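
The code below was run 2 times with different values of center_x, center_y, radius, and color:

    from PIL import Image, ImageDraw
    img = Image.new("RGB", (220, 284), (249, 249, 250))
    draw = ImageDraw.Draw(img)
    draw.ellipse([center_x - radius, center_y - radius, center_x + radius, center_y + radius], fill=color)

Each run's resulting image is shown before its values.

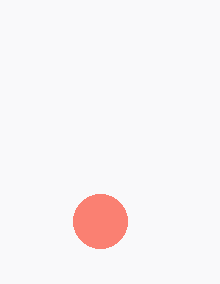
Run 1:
center_x = 100, center_y = 221, radius = 27, color = 'salmon'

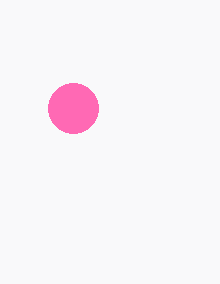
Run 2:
center_x = 73
center_y = 108
radius = 25
color = 'hotpink'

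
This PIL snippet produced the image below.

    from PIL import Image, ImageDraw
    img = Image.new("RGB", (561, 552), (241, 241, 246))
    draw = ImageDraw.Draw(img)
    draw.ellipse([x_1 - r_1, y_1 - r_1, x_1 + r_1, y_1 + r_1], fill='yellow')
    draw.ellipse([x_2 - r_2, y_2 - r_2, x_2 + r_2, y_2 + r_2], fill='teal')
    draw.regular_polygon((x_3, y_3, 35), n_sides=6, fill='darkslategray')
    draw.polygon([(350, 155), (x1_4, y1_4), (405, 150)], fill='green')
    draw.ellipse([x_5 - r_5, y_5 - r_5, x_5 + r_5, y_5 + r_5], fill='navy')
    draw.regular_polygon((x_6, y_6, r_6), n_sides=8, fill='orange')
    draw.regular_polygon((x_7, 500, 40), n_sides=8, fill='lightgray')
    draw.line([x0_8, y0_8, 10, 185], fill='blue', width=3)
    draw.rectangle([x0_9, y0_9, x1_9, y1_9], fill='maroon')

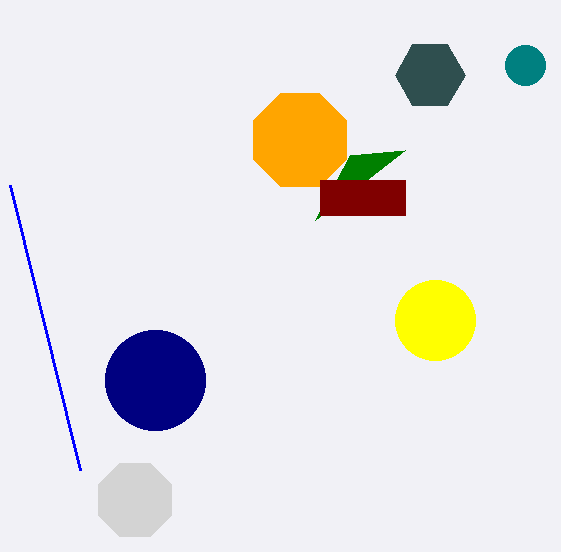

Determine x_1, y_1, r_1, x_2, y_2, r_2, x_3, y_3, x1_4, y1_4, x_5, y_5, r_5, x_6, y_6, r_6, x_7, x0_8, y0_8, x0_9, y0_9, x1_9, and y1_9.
x_1 = 435
y_1 = 320
r_1 = 40
x_2 = 525
y_2 = 65
r_2 = 20
x_3 = 430
y_3 = 75
x1_4 = 315
y1_4 = 220
x_5 = 155
y_5 = 380
r_5 = 50
x_6 = 300
y_6 = 140
r_6 = 50
x_7 = 135
x0_8 = 80
y0_8 = 470
x0_9 = 320
y0_9 = 180
x1_9 = 405
y1_9 = 215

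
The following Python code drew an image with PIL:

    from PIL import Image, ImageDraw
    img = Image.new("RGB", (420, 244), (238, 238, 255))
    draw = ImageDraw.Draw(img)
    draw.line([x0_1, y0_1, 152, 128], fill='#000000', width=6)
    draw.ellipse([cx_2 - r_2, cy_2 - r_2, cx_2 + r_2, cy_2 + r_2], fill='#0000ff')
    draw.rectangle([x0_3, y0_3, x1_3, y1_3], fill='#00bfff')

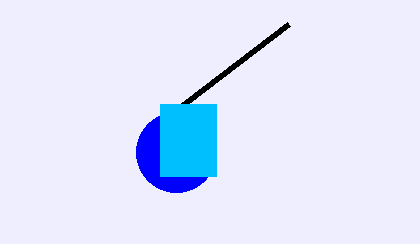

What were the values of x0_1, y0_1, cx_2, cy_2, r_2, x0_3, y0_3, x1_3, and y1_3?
x0_1 = 288; y0_1 = 24; cx_2 = 176; cy_2 = 152; r_2 = 40; x0_3 = 160; y0_3 = 104; x1_3 = 216; y1_3 = 176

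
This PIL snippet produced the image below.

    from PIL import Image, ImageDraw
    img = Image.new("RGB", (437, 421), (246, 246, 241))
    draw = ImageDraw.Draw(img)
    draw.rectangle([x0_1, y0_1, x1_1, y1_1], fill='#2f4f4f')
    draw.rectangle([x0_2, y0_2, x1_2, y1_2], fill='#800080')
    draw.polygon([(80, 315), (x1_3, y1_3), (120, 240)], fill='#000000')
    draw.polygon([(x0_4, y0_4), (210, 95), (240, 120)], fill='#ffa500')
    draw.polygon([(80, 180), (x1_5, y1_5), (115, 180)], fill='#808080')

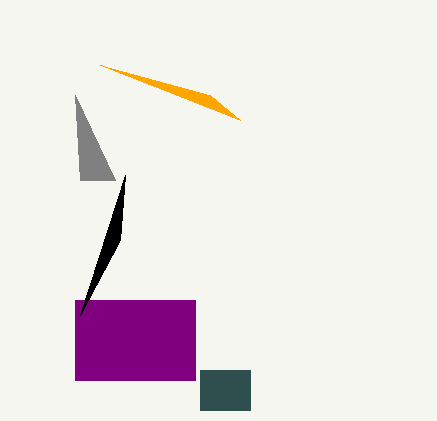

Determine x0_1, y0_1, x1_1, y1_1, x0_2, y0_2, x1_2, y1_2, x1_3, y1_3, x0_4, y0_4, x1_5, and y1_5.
x0_1 = 200
y0_1 = 370
x1_1 = 250
y1_1 = 410
x0_2 = 75
y0_2 = 300
x1_2 = 195
y1_2 = 380
x1_3 = 125
y1_3 = 175
x0_4 = 100
y0_4 = 65
x1_5 = 75
y1_5 = 95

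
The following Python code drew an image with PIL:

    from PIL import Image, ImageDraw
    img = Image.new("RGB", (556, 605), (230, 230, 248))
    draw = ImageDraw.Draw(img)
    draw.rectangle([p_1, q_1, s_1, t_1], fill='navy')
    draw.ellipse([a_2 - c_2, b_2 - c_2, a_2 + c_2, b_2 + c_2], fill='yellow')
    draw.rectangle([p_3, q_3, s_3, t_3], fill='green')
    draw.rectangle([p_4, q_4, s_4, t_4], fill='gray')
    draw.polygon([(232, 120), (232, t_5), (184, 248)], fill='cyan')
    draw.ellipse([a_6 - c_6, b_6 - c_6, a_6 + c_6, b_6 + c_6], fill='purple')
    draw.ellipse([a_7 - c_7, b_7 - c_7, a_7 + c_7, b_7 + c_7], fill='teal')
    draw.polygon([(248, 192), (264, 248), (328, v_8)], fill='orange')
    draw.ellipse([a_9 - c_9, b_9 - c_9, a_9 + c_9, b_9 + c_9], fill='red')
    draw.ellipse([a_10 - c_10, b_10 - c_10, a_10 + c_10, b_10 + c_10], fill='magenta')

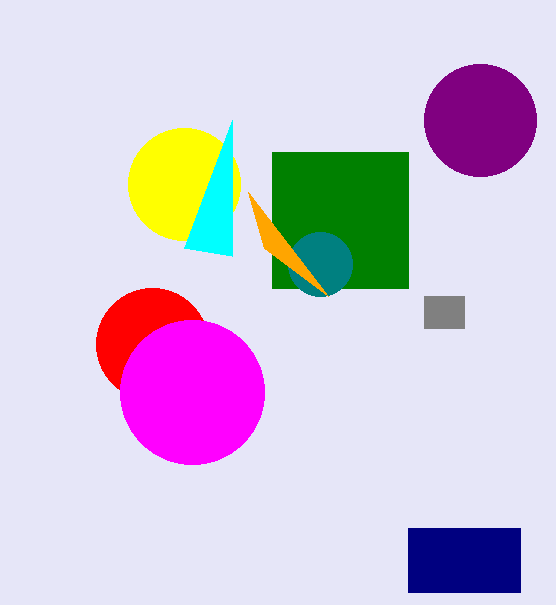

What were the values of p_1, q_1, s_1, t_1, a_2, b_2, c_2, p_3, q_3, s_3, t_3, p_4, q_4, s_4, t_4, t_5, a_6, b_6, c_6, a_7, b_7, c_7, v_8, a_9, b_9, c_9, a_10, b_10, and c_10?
p_1 = 408; q_1 = 528; s_1 = 520; t_1 = 592; a_2 = 184; b_2 = 184; c_2 = 56; p_3 = 272; q_3 = 152; s_3 = 408; t_3 = 288; p_4 = 424; q_4 = 296; s_4 = 464; t_4 = 328; t_5 = 256; a_6 = 480; b_6 = 120; c_6 = 56; a_7 = 320; b_7 = 264; c_7 = 32; v_8 = 296; a_9 = 152; b_9 = 344; c_9 = 56; a_10 = 192; b_10 = 392; c_10 = 72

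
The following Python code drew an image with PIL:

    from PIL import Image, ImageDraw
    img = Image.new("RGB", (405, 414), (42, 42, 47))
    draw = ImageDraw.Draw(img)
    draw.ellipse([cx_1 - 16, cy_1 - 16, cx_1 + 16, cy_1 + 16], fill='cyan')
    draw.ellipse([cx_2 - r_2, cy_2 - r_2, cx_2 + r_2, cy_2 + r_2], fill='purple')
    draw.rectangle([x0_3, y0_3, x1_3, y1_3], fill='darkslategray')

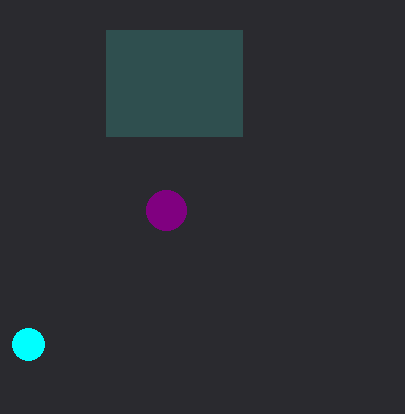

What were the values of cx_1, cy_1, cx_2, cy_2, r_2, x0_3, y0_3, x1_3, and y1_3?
cx_1 = 28, cy_1 = 344, cx_2 = 166, cy_2 = 210, r_2 = 20, x0_3 = 106, y0_3 = 30, x1_3 = 242, y1_3 = 136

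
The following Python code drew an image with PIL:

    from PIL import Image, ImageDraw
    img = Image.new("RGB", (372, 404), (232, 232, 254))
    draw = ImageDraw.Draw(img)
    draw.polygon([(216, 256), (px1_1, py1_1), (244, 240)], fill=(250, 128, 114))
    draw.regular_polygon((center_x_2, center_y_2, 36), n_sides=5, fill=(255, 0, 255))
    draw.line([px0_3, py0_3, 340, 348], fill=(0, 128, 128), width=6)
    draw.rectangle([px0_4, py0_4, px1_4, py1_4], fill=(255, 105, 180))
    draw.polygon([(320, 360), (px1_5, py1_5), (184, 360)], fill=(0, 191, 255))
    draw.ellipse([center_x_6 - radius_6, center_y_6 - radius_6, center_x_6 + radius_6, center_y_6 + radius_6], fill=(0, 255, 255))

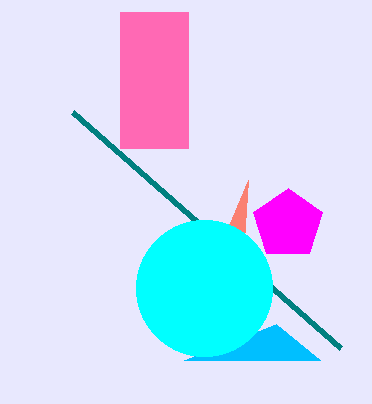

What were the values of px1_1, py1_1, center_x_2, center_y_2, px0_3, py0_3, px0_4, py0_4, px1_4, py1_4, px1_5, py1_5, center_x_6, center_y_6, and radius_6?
px1_1 = 248; py1_1 = 180; center_x_2 = 288; center_y_2 = 224; px0_3 = 72; py0_3 = 112; px0_4 = 120; py0_4 = 12; px1_4 = 188; py1_4 = 148; px1_5 = 276; py1_5 = 324; center_x_6 = 204; center_y_6 = 288; radius_6 = 68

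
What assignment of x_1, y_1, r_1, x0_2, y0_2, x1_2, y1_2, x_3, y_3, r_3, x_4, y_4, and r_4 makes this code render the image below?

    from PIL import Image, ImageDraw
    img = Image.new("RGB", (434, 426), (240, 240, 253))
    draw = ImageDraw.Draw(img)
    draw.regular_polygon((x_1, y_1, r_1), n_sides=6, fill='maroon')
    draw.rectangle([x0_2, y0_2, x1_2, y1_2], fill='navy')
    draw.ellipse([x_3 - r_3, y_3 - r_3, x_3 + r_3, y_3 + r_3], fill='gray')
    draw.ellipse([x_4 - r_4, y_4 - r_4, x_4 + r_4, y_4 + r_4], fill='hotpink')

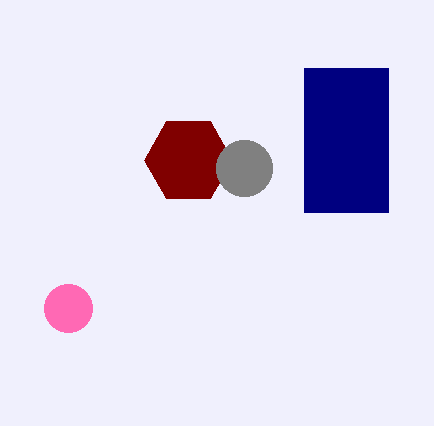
x_1 = 188; y_1 = 160; r_1 = 44; x0_2 = 304; y0_2 = 68; x1_2 = 388; y1_2 = 212; x_3 = 244; y_3 = 168; r_3 = 28; x_4 = 68; y_4 = 308; r_4 = 24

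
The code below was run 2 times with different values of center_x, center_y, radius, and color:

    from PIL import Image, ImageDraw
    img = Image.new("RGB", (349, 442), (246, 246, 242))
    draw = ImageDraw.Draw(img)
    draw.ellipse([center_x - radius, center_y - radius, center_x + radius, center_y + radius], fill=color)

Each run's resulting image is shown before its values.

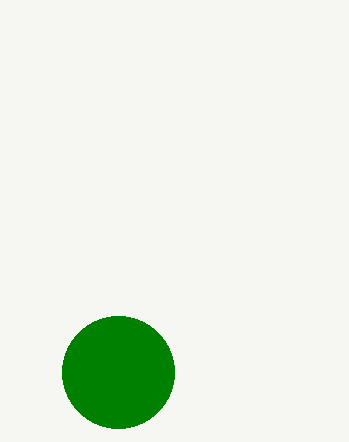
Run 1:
center_x = 118; center_y = 372; radius = 56; color = 'green'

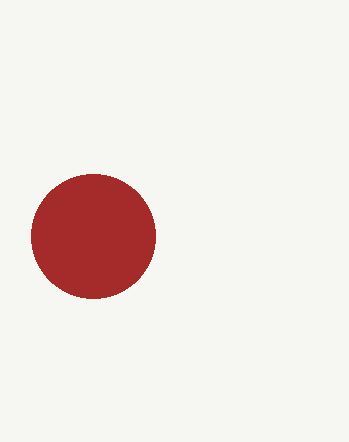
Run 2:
center_x = 93; center_y = 236; radius = 62; color = 'brown'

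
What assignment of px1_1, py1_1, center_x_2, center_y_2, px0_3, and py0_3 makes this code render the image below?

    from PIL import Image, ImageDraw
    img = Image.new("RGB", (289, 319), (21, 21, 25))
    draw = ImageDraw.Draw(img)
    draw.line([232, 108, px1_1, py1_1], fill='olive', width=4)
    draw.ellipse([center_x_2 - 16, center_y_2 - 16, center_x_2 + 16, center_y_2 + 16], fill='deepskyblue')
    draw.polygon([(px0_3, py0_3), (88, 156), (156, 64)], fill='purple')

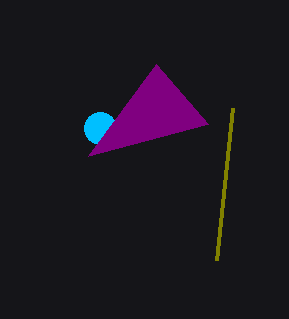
px1_1 = 216, py1_1 = 260, center_x_2 = 100, center_y_2 = 128, px0_3 = 208, py0_3 = 124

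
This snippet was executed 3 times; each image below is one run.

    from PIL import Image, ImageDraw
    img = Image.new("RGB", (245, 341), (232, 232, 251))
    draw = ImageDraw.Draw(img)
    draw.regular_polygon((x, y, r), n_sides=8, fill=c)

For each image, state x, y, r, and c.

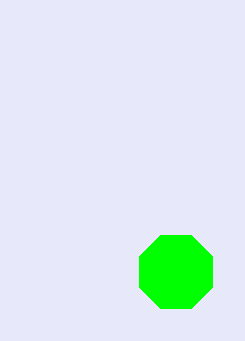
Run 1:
x = 176; y = 272; r = 40; c = 'lime'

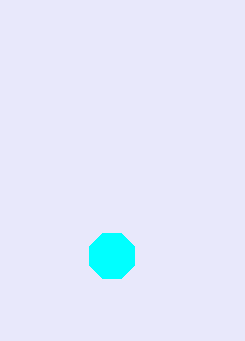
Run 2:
x = 112; y = 256; r = 24; c = 'cyan'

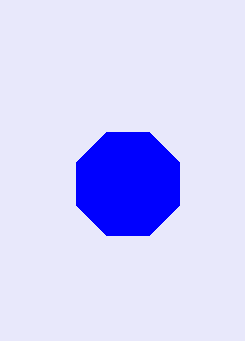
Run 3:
x = 128; y = 184; r = 56; c = 'blue'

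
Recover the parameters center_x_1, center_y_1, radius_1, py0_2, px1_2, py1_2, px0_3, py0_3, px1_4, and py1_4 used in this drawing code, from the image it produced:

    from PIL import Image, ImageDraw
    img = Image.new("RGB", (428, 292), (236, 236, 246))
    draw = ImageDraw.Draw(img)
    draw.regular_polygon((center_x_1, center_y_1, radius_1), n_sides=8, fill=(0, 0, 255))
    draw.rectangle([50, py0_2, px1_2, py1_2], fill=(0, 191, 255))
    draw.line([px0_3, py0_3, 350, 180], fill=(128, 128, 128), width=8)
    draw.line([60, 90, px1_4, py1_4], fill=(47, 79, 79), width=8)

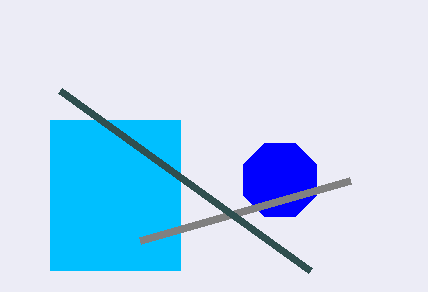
center_x_1 = 280; center_y_1 = 180; radius_1 = 40; py0_2 = 120; px1_2 = 180; py1_2 = 270; px0_3 = 140; py0_3 = 240; px1_4 = 310; py1_4 = 270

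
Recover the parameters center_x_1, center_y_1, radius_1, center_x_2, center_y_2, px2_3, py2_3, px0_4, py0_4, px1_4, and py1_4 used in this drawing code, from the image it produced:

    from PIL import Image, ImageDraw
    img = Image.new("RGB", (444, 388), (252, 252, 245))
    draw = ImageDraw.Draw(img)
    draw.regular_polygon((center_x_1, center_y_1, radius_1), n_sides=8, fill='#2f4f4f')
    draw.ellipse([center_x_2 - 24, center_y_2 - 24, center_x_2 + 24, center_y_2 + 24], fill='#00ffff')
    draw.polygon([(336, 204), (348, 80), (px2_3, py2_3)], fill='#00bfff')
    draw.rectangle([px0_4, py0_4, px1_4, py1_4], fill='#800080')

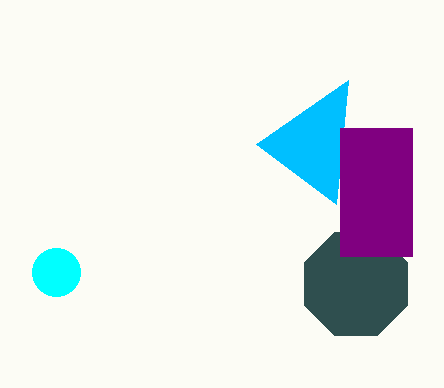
center_x_1 = 356, center_y_1 = 284, radius_1 = 56, center_x_2 = 56, center_y_2 = 272, px2_3 = 256, py2_3 = 144, px0_4 = 340, py0_4 = 128, px1_4 = 412, py1_4 = 256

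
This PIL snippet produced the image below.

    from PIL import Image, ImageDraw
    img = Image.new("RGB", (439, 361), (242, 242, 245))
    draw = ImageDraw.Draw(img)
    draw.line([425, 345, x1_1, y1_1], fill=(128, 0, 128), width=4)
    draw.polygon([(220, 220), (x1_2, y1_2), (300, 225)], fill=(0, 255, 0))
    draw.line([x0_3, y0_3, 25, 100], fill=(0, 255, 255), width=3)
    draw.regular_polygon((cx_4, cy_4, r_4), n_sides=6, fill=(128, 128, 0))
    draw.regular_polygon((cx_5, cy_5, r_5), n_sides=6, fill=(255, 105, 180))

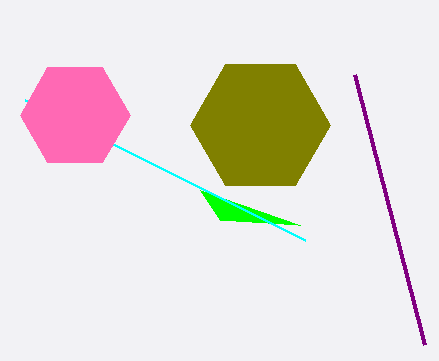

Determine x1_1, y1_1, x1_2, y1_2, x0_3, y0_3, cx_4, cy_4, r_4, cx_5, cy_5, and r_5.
x1_1 = 355; y1_1 = 75; x1_2 = 200; y1_2 = 190; x0_3 = 305; y0_3 = 240; cx_4 = 260; cy_4 = 125; r_4 = 70; cx_5 = 75; cy_5 = 115; r_5 = 55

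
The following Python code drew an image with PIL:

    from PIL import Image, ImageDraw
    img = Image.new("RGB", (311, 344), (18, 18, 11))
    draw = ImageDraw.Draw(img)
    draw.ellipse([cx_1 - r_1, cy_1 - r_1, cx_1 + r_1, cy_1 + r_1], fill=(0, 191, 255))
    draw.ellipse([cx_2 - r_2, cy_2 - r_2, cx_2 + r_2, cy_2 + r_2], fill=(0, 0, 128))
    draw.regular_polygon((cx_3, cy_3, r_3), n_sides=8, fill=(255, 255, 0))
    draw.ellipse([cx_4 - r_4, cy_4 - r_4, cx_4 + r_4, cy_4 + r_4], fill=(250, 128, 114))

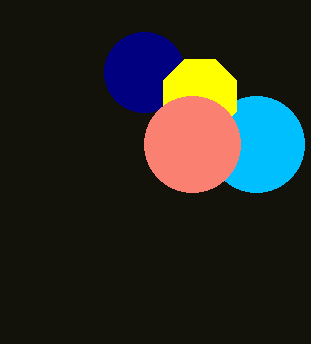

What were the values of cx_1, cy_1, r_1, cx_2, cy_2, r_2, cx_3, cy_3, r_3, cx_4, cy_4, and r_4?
cx_1 = 256, cy_1 = 144, r_1 = 48, cx_2 = 144, cy_2 = 72, r_2 = 40, cx_3 = 200, cy_3 = 96, r_3 = 40, cx_4 = 192, cy_4 = 144, r_4 = 48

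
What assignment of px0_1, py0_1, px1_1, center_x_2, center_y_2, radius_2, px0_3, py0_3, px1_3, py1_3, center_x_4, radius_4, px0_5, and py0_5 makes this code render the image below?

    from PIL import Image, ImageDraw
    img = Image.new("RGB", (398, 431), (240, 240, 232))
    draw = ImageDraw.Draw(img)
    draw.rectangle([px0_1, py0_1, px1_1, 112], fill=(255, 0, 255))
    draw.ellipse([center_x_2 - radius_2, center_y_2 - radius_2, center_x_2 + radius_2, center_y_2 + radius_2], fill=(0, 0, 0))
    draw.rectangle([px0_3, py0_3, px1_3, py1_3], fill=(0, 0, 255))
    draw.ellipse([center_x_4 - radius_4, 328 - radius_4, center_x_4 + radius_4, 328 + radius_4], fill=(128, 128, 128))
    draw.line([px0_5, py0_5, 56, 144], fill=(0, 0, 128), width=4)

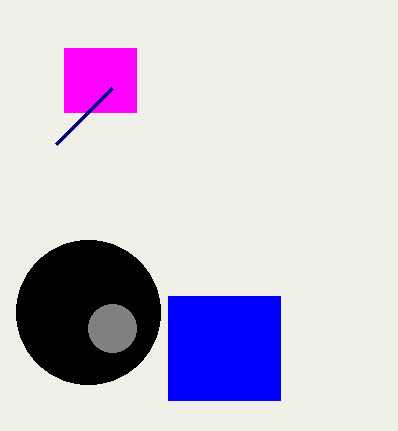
px0_1 = 64; py0_1 = 48; px1_1 = 136; center_x_2 = 88; center_y_2 = 312; radius_2 = 72; px0_3 = 168; py0_3 = 296; px1_3 = 280; py1_3 = 400; center_x_4 = 112; radius_4 = 24; px0_5 = 112; py0_5 = 88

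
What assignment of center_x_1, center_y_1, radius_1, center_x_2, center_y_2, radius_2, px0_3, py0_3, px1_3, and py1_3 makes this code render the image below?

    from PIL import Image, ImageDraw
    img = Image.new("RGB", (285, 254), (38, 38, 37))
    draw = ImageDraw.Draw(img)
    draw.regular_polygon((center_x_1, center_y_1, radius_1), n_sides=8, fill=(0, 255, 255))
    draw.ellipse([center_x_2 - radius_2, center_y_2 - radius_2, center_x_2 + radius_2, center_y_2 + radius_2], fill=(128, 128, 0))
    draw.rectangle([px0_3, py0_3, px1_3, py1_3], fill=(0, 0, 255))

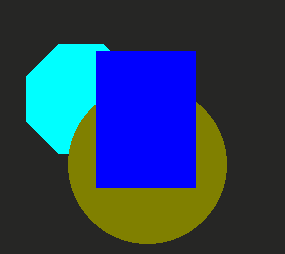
center_x_1 = 81
center_y_1 = 99
radius_1 = 59
center_x_2 = 147
center_y_2 = 164
radius_2 = 79
px0_3 = 96
py0_3 = 51
px1_3 = 195
py1_3 = 187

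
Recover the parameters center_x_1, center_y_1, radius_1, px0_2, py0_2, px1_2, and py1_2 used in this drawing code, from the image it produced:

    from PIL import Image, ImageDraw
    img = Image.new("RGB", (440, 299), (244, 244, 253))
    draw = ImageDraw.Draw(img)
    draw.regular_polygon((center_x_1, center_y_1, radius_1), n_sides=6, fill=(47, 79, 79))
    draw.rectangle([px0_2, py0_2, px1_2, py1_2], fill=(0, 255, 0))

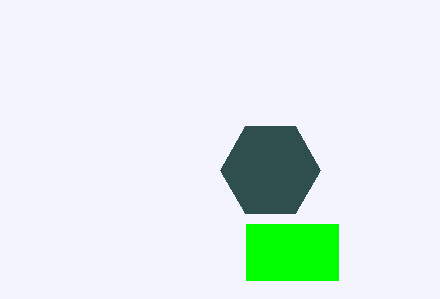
center_x_1 = 270, center_y_1 = 170, radius_1 = 50, px0_2 = 246, py0_2 = 224, px1_2 = 338, py1_2 = 280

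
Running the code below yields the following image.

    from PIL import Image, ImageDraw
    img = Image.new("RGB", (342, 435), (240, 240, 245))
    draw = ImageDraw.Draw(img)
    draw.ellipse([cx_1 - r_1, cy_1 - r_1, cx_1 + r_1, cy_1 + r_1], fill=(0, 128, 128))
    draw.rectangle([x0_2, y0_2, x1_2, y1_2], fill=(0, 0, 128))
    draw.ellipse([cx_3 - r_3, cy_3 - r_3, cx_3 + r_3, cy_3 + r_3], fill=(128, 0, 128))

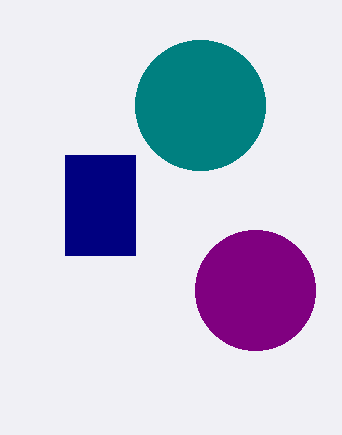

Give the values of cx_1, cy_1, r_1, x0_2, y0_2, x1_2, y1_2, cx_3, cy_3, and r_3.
cx_1 = 200
cy_1 = 105
r_1 = 65
x0_2 = 65
y0_2 = 155
x1_2 = 135
y1_2 = 255
cx_3 = 255
cy_3 = 290
r_3 = 60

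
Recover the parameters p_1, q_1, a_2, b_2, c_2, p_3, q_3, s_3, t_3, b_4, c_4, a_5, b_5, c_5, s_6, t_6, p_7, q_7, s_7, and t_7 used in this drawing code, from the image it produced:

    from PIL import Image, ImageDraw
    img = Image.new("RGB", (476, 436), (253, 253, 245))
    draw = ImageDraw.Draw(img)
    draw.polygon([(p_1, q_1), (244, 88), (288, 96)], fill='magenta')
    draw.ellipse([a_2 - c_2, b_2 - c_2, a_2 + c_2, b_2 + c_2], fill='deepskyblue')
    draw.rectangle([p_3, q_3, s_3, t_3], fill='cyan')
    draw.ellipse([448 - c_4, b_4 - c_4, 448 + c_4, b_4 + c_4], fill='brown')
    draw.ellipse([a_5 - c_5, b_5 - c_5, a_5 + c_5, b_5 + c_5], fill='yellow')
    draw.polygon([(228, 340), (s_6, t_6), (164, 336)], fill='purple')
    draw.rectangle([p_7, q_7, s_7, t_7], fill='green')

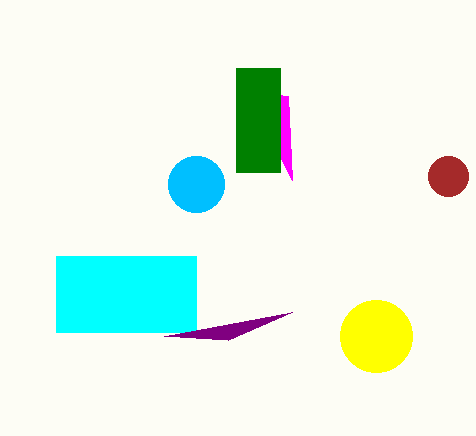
p_1 = 292, q_1 = 180, a_2 = 196, b_2 = 184, c_2 = 28, p_3 = 56, q_3 = 256, s_3 = 196, t_3 = 332, b_4 = 176, c_4 = 20, a_5 = 376, b_5 = 336, c_5 = 36, s_6 = 292, t_6 = 312, p_7 = 236, q_7 = 68, s_7 = 280, t_7 = 172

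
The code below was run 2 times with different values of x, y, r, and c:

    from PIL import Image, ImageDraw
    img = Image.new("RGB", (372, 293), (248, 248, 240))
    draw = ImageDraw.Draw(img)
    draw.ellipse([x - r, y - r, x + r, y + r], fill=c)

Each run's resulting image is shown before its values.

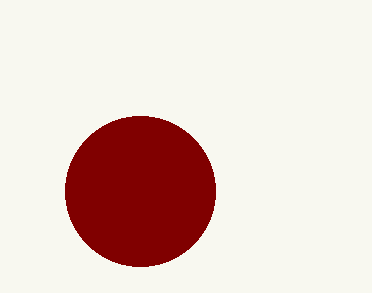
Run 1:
x = 140, y = 191, r = 75, c = 'maroon'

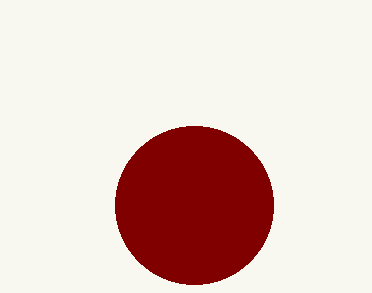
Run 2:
x = 194, y = 205, r = 79, c = 'maroon'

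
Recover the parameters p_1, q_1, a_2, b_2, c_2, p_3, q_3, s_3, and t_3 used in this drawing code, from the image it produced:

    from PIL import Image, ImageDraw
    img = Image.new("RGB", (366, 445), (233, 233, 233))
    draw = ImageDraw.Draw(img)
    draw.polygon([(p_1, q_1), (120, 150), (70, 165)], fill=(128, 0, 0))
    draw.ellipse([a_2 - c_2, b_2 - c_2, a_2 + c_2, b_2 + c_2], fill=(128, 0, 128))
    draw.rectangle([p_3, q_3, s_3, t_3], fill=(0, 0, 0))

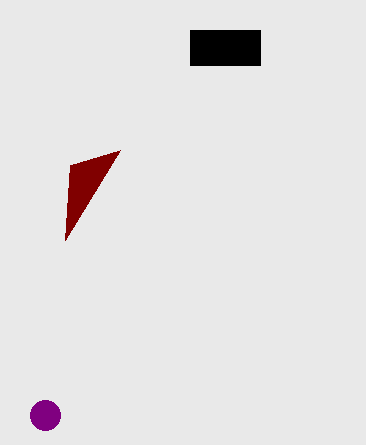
p_1 = 65, q_1 = 240, a_2 = 45, b_2 = 415, c_2 = 15, p_3 = 190, q_3 = 30, s_3 = 260, t_3 = 65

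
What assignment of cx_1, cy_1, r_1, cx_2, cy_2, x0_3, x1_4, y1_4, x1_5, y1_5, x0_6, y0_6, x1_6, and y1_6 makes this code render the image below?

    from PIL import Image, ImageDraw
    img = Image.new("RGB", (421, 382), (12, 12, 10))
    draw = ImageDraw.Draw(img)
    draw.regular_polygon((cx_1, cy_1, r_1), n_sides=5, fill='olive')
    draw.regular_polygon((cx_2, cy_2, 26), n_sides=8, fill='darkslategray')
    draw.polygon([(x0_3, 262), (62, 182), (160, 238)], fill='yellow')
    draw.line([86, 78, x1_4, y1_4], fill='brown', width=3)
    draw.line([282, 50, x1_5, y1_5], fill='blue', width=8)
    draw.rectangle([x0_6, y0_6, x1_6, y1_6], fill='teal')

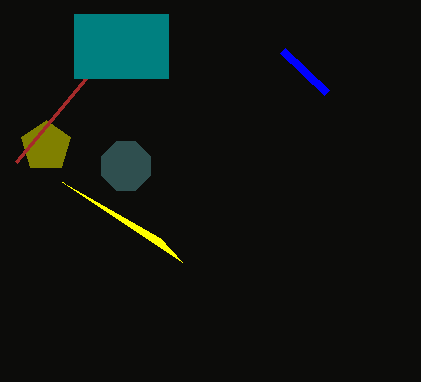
cx_1 = 46, cy_1 = 146, r_1 = 26, cx_2 = 126, cy_2 = 166, x0_3 = 182, x1_4 = 16, y1_4 = 162, x1_5 = 326, y1_5 = 92, x0_6 = 74, y0_6 = 14, x1_6 = 168, y1_6 = 78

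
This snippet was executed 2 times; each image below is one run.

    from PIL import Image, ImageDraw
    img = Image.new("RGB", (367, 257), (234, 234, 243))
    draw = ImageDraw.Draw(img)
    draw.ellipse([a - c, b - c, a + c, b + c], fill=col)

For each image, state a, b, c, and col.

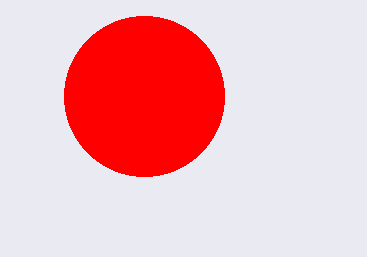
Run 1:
a = 144; b = 96; c = 80; col = 'red'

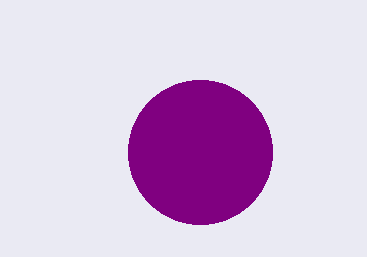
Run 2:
a = 200
b = 152
c = 72
col = 'purple'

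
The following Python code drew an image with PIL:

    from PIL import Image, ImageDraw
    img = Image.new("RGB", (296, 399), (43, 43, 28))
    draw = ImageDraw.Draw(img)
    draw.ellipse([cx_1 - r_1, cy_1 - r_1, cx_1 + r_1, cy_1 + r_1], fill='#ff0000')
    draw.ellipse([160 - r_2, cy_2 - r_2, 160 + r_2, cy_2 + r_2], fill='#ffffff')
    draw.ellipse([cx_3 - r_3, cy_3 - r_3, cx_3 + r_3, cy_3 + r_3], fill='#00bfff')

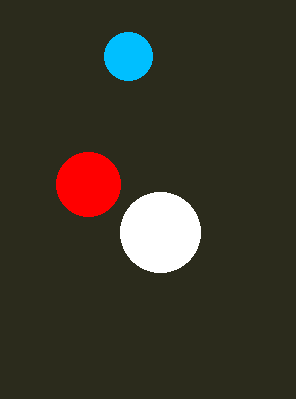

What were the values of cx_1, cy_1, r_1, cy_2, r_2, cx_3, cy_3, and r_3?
cx_1 = 88; cy_1 = 184; r_1 = 32; cy_2 = 232; r_2 = 40; cx_3 = 128; cy_3 = 56; r_3 = 24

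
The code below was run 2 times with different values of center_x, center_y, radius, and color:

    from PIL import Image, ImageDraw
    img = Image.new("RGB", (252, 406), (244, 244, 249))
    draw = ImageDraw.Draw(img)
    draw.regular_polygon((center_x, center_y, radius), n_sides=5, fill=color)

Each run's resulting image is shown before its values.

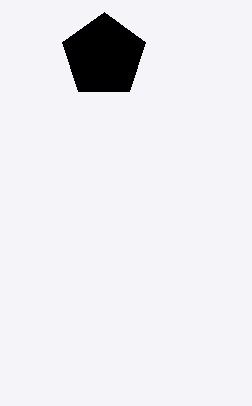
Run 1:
center_x = 104; center_y = 56; radius = 44; color = 'black'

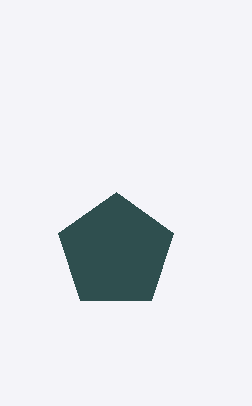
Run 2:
center_x = 116; center_y = 252; radius = 60; color = 'darkslategray'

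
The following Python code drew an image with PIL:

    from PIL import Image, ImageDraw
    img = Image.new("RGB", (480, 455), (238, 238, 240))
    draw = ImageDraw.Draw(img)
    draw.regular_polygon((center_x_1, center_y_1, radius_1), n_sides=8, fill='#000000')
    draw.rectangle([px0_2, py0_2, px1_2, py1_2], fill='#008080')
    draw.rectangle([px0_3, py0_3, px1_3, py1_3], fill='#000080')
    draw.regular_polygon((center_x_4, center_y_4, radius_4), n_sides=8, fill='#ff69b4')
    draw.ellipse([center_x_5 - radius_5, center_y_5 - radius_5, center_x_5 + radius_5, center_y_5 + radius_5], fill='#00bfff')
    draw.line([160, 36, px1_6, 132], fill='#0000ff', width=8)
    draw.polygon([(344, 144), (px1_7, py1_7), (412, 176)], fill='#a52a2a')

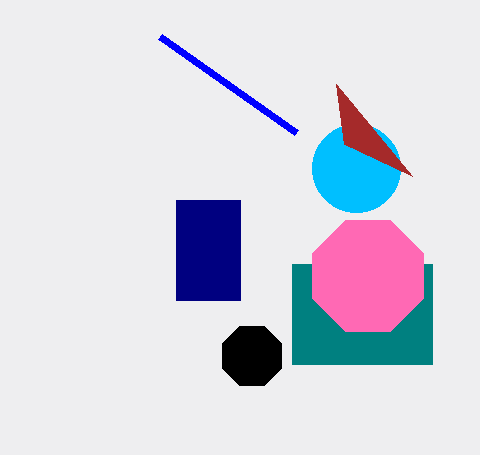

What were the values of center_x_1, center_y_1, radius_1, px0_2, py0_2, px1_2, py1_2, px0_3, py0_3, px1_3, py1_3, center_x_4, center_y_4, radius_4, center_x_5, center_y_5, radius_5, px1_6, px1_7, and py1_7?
center_x_1 = 252, center_y_1 = 356, radius_1 = 32, px0_2 = 292, py0_2 = 264, px1_2 = 432, py1_2 = 364, px0_3 = 176, py0_3 = 200, px1_3 = 240, py1_3 = 300, center_x_4 = 368, center_y_4 = 276, radius_4 = 60, center_x_5 = 356, center_y_5 = 168, radius_5 = 44, px1_6 = 296, px1_7 = 336, py1_7 = 84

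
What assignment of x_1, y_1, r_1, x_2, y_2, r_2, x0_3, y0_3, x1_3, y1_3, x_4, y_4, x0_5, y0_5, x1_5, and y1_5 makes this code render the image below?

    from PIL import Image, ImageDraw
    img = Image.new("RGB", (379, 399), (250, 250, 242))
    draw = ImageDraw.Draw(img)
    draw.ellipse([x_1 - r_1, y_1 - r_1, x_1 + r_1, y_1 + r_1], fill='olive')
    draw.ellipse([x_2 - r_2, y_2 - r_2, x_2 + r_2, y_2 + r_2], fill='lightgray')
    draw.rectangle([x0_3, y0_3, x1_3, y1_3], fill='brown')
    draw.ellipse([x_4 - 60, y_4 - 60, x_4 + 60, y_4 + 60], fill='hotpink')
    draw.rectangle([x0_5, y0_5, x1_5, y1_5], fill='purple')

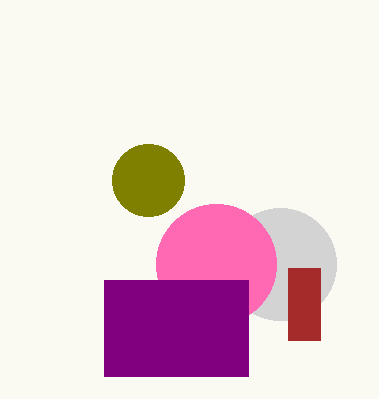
x_1 = 148; y_1 = 180; r_1 = 36; x_2 = 280; y_2 = 264; r_2 = 56; x0_3 = 288; y0_3 = 268; x1_3 = 320; y1_3 = 340; x_4 = 216; y_4 = 264; x0_5 = 104; y0_5 = 280; x1_5 = 248; y1_5 = 376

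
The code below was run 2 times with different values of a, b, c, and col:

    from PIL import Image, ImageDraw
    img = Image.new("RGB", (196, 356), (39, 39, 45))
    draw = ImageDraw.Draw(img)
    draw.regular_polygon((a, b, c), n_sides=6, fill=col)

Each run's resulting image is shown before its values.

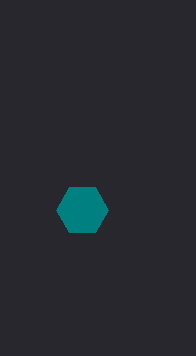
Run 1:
a = 82; b = 210; c = 26; col = 'teal'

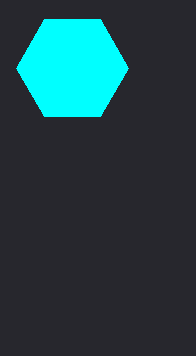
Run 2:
a = 72, b = 68, c = 56, col = 'cyan'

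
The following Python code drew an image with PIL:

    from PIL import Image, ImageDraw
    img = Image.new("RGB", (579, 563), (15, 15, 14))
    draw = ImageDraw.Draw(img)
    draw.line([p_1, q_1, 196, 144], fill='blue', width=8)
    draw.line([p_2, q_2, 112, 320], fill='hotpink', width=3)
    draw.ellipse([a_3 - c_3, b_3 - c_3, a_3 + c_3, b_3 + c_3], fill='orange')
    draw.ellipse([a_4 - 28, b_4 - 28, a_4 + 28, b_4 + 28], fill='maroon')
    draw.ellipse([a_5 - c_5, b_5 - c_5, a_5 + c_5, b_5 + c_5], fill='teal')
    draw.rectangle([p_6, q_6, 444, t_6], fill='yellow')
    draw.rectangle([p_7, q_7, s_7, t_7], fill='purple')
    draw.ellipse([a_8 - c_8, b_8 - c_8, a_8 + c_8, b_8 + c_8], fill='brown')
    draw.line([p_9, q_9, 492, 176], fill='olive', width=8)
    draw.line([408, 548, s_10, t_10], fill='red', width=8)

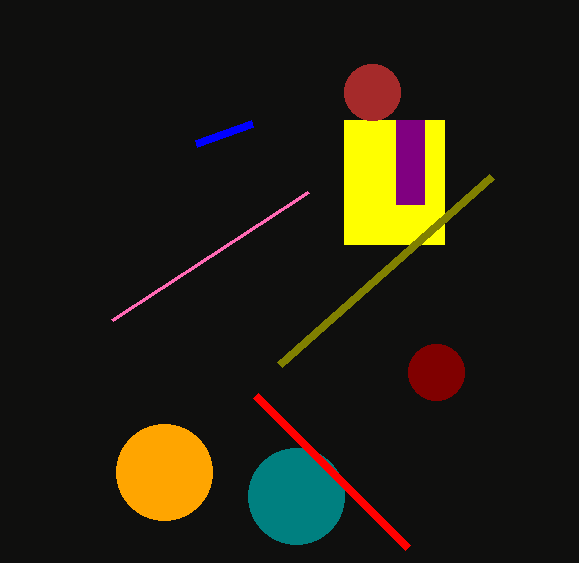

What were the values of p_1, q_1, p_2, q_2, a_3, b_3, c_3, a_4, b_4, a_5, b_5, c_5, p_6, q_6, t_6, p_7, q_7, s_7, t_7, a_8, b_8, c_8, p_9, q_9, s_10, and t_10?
p_1 = 252, q_1 = 124, p_2 = 308, q_2 = 192, a_3 = 164, b_3 = 472, c_3 = 48, a_4 = 436, b_4 = 372, a_5 = 296, b_5 = 496, c_5 = 48, p_6 = 344, q_6 = 120, t_6 = 244, p_7 = 396, q_7 = 120, s_7 = 424, t_7 = 204, a_8 = 372, b_8 = 92, c_8 = 28, p_9 = 280, q_9 = 364, s_10 = 256, t_10 = 396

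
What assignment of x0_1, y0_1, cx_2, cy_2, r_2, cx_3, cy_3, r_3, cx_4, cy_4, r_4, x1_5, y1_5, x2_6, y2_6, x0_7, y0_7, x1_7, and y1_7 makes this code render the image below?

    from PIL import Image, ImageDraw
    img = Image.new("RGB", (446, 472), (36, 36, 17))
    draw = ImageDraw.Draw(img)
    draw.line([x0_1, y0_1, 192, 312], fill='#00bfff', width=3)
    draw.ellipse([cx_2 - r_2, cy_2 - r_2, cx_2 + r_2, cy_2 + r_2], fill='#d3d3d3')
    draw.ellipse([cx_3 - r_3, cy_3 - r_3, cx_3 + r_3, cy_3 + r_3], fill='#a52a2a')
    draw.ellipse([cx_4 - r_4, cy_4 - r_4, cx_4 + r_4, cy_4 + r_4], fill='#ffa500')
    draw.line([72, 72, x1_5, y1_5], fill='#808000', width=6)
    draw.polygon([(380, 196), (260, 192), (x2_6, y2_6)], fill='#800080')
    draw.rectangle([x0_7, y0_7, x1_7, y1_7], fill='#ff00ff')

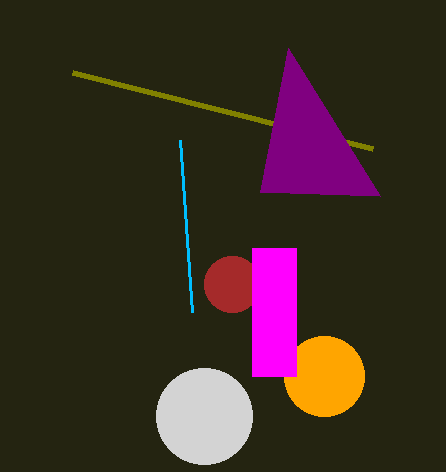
x0_1 = 180; y0_1 = 140; cx_2 = 204; cy_2 = 416; r_2 = 48; cx_3 = 232; cy_3 = 284; r_3 = 28; cx_4 = 324; cy_4 = 376; r_4 = 40; x1_5 = 372; y1_5 = 148; x2_6 = 288; y2_6 = 48; x0_7 = 252; y0_7 = 248; x1_7 = 296; y1_7 = 376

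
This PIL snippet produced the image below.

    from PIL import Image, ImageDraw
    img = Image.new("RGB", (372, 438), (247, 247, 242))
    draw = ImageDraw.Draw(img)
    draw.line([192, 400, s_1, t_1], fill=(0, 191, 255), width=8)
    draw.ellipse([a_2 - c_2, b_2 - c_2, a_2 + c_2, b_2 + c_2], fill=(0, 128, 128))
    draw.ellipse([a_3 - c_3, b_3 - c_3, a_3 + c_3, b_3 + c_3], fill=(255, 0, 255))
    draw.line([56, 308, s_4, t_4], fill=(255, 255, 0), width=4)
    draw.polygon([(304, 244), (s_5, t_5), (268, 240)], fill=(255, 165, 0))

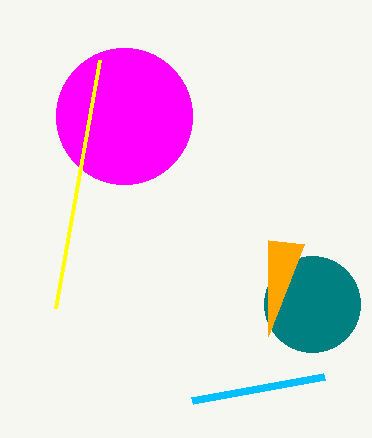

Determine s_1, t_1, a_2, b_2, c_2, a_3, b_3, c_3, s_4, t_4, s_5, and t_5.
s_1 = 324; t_1 = 376; a_2 = 312; b_2 = 304; c_2 = 48; a_3 = 124; b_3 = 116; c_3 = 68; s_4 = 100; t_4 = 60; s_5 = 268; t_5 = 336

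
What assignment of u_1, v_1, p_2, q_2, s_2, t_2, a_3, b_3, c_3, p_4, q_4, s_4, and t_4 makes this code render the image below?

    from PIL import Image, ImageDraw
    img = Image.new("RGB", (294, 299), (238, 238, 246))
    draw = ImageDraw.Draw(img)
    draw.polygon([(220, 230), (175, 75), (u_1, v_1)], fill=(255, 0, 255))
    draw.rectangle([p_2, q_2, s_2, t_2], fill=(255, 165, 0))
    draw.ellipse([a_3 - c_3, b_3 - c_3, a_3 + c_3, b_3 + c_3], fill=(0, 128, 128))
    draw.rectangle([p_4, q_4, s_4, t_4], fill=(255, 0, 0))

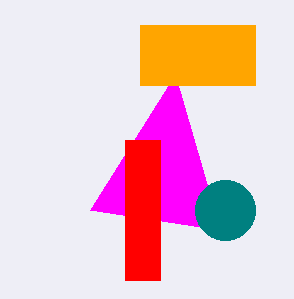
u_1 = 90; v_1 = 210; p_2 = 140; q_2 = 25; s_2 = 255; t_2 = 85; a_3 = 225; b_3 = 210; c_3 = 30; p_4 = 125; q_4 = 140; s_4 = 160; t_4 = 280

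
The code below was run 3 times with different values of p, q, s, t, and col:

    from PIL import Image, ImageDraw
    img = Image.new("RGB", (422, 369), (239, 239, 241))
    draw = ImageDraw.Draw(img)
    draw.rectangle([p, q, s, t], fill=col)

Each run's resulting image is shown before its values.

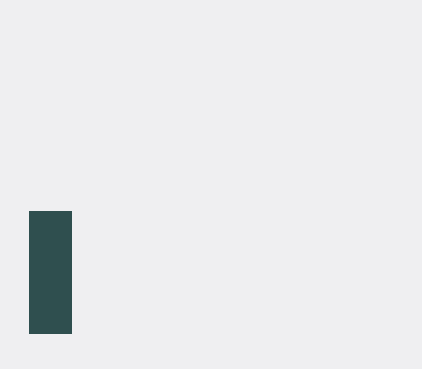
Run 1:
p = 29; q = 211; s = 71; t = 333; col = 'darkslategray'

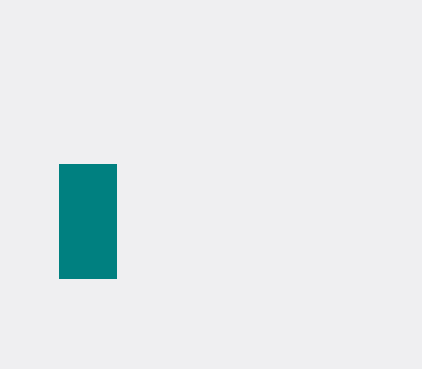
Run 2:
p = 59, q = 164, s = 116, t = 278, col = 'teal'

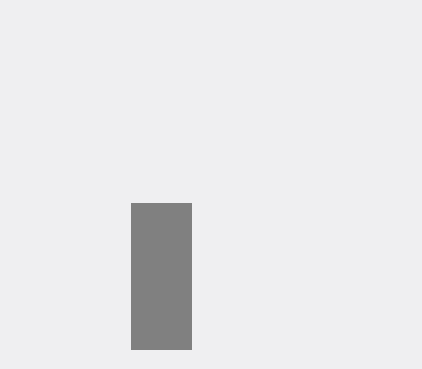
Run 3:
p = 131, q = 203, s = 191, t = 349, col = 'gray'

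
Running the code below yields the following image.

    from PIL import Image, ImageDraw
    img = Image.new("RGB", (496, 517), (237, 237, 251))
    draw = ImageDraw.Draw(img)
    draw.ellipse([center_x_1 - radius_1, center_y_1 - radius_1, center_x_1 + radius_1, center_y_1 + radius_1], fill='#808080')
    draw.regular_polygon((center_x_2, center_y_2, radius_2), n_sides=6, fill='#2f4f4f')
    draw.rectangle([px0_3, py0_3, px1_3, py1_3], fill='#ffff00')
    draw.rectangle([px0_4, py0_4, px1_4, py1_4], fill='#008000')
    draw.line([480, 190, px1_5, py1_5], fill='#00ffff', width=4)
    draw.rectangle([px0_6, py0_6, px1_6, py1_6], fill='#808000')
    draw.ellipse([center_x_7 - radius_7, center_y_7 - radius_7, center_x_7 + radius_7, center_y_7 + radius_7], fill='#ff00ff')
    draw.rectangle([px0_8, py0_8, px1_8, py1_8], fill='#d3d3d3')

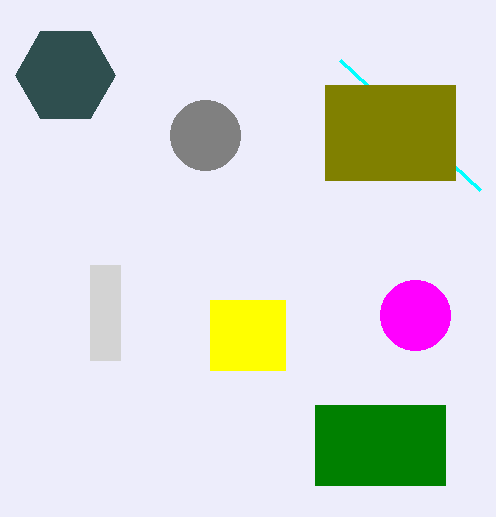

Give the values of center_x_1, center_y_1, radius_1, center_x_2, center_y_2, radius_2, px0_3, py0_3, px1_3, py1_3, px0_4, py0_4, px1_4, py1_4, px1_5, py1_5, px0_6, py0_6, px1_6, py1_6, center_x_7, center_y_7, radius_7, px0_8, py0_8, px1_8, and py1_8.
center_x_1 = 205; center_y_1 = 135; radius_1 = 35; center_x_2 = 65; center_y_2 = 75; radius_2 = 50; px0_3 = 210; py0_3 = 300; px1_3 = 285; py1_3 = 370; px0_4 = 315; py0_4 = 405; px1_4 = 445; py1_4 = 485; px1_5 = 340; py1_5 = 60; px0_6 = 325; py0_6 = 85; px1_6 = 455; py1_6 = 180; center_x_7 = 415; center_y_7 = 315; radius_7 = 35; px0_8 = 90; py0_8 = 265; px1_8 = 120; py1_8 = 360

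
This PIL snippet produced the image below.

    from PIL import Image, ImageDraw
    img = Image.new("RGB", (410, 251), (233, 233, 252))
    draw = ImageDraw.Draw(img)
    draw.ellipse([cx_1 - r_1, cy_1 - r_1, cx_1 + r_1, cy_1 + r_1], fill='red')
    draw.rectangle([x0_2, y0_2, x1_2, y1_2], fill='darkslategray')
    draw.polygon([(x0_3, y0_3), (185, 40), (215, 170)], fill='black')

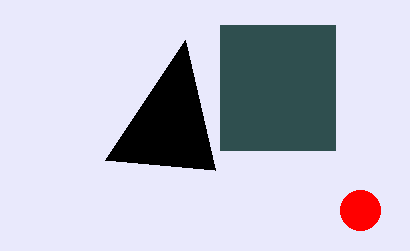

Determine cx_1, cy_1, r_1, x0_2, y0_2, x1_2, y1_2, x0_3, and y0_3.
cx_1 = 360, cy_1 = 210, r_1 = 20, x0_2 = 220, y0_2 = 25, x1_2 = 335, y1_2 = 150, x0_3 = 105, y0_3 = 160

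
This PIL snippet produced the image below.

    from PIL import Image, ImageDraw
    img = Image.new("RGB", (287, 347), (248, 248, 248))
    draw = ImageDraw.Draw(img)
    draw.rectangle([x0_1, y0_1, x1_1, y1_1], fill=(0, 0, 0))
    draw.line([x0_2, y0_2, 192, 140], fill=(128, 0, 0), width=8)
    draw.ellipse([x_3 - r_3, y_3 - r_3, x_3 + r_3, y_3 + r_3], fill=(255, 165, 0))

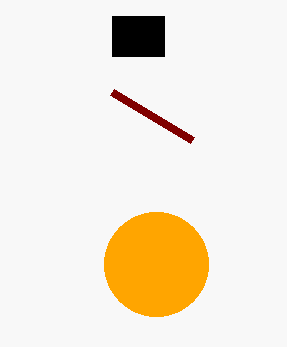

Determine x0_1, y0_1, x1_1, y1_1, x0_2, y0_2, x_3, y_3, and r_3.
x0_1 = 112
y0_1 = 16
x1_1 = 164
y1_1 = 56
x0_2 = 112
y0_2 = 92
x_3 = 156
y_3 = 264
r_3 = 52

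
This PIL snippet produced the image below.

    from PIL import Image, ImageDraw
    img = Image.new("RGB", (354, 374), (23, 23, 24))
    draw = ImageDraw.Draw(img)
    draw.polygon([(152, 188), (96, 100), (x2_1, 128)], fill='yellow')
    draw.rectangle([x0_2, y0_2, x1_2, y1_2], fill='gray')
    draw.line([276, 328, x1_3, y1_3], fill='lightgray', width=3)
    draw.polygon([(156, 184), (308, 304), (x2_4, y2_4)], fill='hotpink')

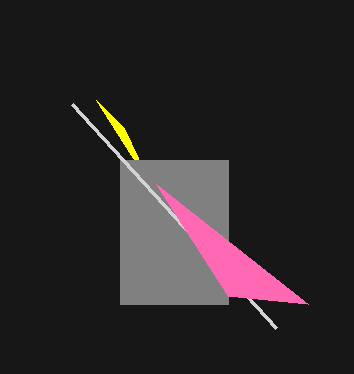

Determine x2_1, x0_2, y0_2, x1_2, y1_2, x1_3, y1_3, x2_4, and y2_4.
x2_1 = 124; x0_2 = 120; y0_2 = 160; x1_2 = 228; y1_2 = 304; x1_3 = 72; y1_3 = 104; x2_4 = 228; y2_4 = 296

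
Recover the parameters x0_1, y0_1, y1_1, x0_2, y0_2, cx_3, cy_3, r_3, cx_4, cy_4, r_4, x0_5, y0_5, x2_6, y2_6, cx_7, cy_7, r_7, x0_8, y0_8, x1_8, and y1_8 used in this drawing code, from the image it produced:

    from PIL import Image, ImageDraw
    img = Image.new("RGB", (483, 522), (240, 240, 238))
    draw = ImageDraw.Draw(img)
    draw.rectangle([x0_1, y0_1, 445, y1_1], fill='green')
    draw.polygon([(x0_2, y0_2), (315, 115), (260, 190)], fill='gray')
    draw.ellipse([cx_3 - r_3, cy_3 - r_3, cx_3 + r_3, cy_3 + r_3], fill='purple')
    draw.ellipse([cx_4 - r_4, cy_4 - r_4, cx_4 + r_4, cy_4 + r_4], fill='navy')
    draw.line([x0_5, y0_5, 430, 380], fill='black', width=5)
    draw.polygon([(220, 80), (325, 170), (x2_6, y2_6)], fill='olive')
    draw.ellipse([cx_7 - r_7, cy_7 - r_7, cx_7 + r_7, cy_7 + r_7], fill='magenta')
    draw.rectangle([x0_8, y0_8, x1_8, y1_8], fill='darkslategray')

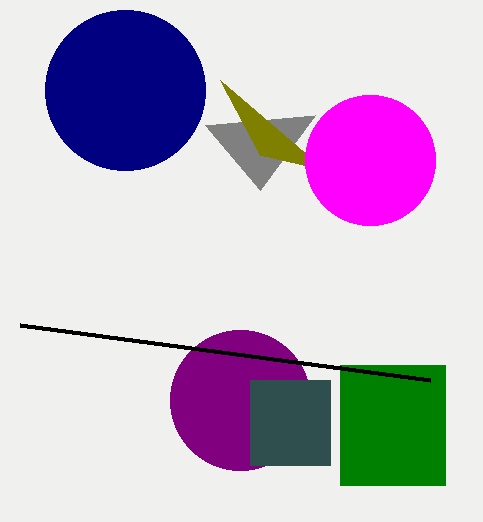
x0_1 = 340; y0_1 = 365; y1_1 = 485; x0_2 = 205; y0_2 = 125; cx_3 = 240; cy_3 = 400; r_3 = 70; cx_4 = 125; cy_4 = 90; r_4 = 80; x0_5 = 20; y0_5 = 325; x2_6 = 260; y2_6 = 155; cx_7 = 370; cy_7 = 160; r_7 = 65; x0_8 = 250; y0_8 = 380; x1_8 = 330; y1_8 = 465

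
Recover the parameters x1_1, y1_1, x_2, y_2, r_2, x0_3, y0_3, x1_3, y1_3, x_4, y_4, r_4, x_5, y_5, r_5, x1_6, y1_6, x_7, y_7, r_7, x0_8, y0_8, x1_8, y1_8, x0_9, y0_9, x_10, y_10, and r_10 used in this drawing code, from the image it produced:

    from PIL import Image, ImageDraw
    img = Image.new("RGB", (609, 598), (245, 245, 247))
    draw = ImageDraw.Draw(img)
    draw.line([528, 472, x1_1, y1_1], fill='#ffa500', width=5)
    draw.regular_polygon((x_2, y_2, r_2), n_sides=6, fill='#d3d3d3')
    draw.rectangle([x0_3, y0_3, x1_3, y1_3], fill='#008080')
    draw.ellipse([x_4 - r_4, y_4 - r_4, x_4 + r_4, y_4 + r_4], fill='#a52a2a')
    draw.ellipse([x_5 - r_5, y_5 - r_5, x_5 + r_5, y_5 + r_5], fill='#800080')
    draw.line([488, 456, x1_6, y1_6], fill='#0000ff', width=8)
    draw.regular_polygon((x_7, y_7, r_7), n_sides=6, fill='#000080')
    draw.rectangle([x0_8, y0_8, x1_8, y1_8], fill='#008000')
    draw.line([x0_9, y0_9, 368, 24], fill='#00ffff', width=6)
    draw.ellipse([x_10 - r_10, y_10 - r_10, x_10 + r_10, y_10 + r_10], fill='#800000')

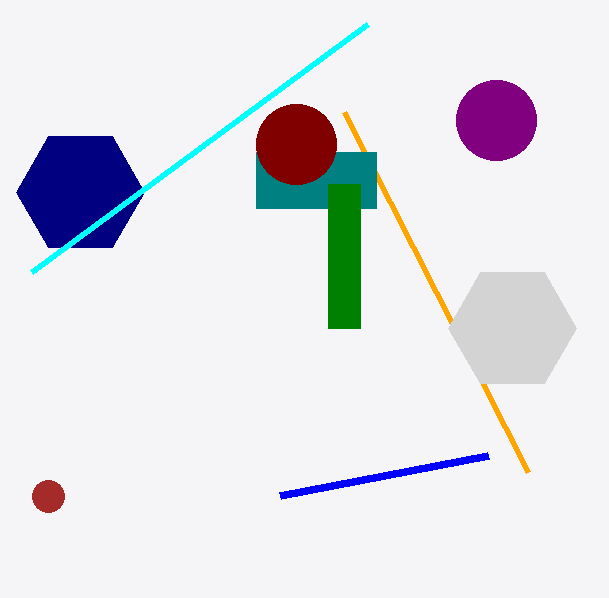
x1_1 = 344; y1_1 = 112; x_2 = 512; y_2 = 328; r_2 = 64; x0_3 = 256; y0_3 = 152; x1_3 = 376; y1_3 = 208; x_4 = 48; y_4 = 496; r_4 = 16; x_5 = 496; y_5 = 120; r_5 = 40; x1_6 = 280; y1_6 = 496; x_7 = 80; y_7 = 192; r_7 = 64; x0_8 = 328; y0_8 = 184; x1_8 = 360; y1_8 = 328; x0_9 = 32; y0_9 = 272; x_10 = 296; y_10 = 144; r_10 = 40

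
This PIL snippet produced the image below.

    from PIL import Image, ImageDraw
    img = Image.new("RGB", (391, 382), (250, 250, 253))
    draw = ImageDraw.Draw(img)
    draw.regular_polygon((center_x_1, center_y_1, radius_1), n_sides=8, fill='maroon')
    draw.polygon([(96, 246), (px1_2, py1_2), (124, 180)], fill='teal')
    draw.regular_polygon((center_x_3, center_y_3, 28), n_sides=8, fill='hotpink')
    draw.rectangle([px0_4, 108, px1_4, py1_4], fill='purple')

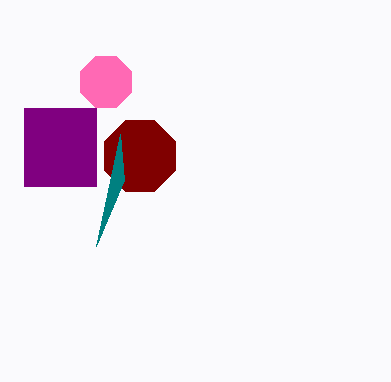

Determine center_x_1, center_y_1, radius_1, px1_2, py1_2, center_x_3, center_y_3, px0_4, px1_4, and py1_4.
center_x_1 = 140; center_y_1 = 156; radius_1 = 38; px1_2 = 120; py1_2 = 134; center_x_3 = 106; center_y_3 = 82; px0_4 = 24; px1_4 = 96; py1_4 = 186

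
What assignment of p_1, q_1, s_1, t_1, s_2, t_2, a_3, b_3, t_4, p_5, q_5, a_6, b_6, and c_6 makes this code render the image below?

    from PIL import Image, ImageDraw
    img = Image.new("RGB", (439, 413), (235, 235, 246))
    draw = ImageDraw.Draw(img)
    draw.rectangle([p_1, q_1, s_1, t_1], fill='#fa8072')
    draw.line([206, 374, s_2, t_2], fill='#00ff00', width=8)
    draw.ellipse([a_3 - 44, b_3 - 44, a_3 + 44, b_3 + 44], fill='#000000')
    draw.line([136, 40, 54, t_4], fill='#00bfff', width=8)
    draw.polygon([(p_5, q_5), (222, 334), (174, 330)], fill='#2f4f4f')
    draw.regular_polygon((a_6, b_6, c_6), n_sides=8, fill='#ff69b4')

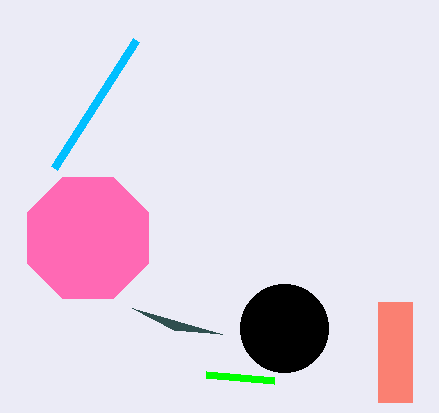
p_1 = 378, q_1 = 302, s_1 = 412, t_1 = 402, s_2 = 274, t_2 = 380, a_3 = 284, b_3 = 328, t_4 = 168, p_5 = 132, q_5 = 308, a_6 = 88, b_6 = 238, c_6 = 66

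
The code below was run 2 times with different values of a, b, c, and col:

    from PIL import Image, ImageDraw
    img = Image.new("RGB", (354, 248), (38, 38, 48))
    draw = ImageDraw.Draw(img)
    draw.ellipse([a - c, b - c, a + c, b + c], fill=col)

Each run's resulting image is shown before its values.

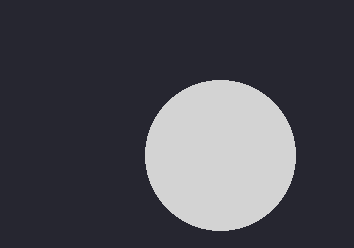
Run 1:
a = 220
b = 155
c = 75
col = 'lightgray'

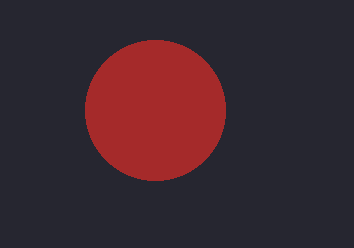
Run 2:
a = 155, b = 110, c = 70, col = 'brown'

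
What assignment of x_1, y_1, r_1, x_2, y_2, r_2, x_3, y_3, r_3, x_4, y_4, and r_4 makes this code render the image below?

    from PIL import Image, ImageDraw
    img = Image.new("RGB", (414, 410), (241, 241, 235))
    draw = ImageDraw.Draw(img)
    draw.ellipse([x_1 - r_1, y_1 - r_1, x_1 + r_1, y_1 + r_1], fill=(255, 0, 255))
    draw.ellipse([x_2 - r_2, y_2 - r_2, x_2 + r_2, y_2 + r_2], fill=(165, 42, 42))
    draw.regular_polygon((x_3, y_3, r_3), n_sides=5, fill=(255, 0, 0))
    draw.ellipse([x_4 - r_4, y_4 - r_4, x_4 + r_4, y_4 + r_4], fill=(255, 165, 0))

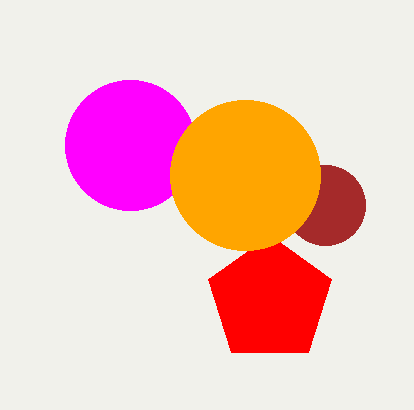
x_1 = 130; y_1 = 145; r_1 = 65; x_2 = 325; y_2 = 205; r_2 = 40; x_3 = 270; y_3 = 300; r_3 = 65; x_4 = 245; y_4 = 175; r_4 = 75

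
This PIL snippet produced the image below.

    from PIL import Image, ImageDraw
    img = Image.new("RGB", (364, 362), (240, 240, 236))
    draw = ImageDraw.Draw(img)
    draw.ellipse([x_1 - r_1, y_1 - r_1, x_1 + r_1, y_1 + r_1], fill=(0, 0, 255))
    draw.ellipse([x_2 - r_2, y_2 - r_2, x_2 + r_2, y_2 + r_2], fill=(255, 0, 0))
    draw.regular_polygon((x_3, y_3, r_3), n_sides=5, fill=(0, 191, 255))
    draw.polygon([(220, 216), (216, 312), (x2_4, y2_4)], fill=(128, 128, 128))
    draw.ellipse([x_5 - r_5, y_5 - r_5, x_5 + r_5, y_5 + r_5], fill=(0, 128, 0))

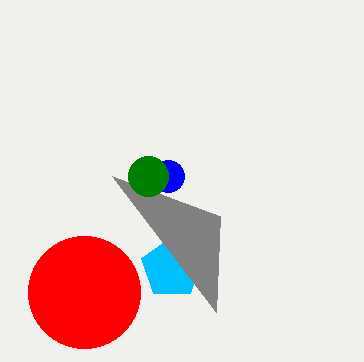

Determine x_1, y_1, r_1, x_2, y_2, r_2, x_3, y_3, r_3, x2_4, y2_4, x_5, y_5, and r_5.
x_1 = 168; y_1 = 176; r_1 = 16; x_2 = 84; y_2 = 292; r_2 = 56; x_3 = 172; y_3 = 268; r_3 = 32; x2_4 = 112; y2_4 = 176; x_5 = 148; y_5 = 176; r_5 = 20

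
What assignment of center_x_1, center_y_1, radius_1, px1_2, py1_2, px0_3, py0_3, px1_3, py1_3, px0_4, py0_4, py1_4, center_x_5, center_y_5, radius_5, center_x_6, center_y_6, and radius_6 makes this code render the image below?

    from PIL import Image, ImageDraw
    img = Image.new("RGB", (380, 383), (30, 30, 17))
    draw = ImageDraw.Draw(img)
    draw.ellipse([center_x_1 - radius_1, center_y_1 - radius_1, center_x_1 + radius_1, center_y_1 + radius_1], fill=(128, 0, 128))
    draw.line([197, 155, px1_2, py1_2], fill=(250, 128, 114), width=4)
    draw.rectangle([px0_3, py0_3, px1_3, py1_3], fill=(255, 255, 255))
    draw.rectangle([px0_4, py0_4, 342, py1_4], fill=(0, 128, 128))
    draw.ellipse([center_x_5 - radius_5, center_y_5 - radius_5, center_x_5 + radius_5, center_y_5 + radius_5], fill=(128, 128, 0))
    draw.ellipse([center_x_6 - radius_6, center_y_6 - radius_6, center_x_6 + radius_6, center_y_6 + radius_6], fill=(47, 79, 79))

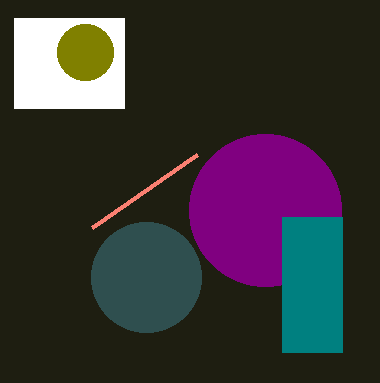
center_x_1 = 265
center_y_1 = 210
radius_1 = 76
px1_2 = 92
py1_2 = 228
px0_3 = 14
py0_3 = 18
px1_3 = 124
py1_3 = 108
px0_4 = 282
py0_4 = 217
py1_4 = 352
center_x_5 = 85
center_y_5 = 52
radius_5 = 28
center_x_6 = 146
center_y_6 = 277
radius_6 = 55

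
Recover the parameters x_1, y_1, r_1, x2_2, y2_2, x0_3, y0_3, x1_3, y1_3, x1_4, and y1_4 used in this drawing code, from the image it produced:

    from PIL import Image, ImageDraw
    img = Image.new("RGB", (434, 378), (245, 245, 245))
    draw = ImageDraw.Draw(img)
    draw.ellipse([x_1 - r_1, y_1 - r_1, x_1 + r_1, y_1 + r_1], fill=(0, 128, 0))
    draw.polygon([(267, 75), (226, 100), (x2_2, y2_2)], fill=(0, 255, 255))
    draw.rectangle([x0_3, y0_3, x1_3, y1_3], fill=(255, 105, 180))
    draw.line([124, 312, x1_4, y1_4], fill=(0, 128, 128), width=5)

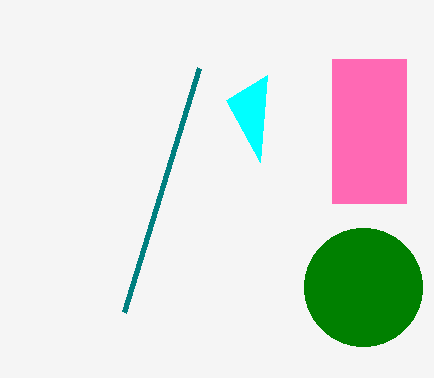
x_1 = 363, y_1 = 287, r_1 = 59, x2_2 = 260, y2_2 = 162, x0_3 = 332, y0_3 = 59, x1_3 = 406, y1_3 = 203, x1_4 = 199, y1_4 = 68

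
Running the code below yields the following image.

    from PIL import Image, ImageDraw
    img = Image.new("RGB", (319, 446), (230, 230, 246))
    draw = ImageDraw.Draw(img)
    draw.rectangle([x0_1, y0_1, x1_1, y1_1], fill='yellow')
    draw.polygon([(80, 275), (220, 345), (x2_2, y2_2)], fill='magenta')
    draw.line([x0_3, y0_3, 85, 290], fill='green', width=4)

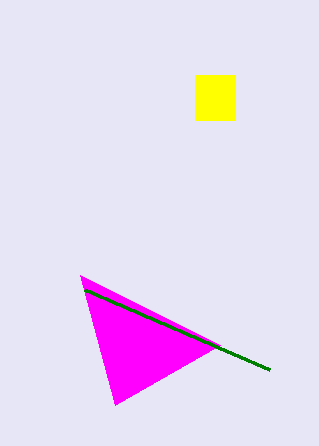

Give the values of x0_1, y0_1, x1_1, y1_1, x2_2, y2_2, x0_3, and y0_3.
x0_1 = 195; y0_1 = 75; x1_1 = 235; y1_1 = 120; x2_2 = 115; y2_2 = 405; x0_3 = 270; y0_3 = 370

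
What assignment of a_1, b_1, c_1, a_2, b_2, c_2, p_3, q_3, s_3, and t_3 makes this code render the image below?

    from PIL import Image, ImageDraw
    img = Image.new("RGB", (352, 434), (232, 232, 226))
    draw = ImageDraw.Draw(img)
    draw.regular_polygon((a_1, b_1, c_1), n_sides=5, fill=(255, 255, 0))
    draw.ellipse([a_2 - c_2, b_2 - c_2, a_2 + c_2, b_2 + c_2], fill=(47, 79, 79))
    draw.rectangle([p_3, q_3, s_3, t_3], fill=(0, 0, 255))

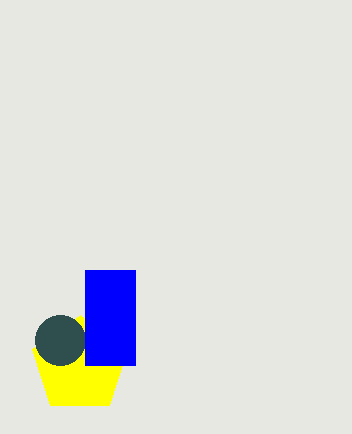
a_1 = 80; b_1 = 365; c_1 = 50; a_2 = 60; b_2 = 340; c_2 = 25; p_3 = 85; q_3 = 270; s_3 = 135; t_3 = 365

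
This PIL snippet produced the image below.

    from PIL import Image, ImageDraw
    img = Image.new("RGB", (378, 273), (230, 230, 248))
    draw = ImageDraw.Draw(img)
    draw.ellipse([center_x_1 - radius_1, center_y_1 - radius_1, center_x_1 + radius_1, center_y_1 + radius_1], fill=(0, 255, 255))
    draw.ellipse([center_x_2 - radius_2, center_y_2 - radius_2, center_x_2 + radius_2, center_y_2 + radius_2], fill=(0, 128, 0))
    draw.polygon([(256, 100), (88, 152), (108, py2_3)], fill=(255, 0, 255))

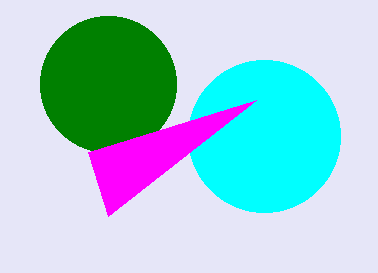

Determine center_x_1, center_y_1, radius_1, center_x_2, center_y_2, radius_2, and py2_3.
center_x_1 = 264
center_y_1 = 136
radius_1 = 76
center_x_2 = 108
center_y_2 = 84
radius_2 = 68
py2_3 = 216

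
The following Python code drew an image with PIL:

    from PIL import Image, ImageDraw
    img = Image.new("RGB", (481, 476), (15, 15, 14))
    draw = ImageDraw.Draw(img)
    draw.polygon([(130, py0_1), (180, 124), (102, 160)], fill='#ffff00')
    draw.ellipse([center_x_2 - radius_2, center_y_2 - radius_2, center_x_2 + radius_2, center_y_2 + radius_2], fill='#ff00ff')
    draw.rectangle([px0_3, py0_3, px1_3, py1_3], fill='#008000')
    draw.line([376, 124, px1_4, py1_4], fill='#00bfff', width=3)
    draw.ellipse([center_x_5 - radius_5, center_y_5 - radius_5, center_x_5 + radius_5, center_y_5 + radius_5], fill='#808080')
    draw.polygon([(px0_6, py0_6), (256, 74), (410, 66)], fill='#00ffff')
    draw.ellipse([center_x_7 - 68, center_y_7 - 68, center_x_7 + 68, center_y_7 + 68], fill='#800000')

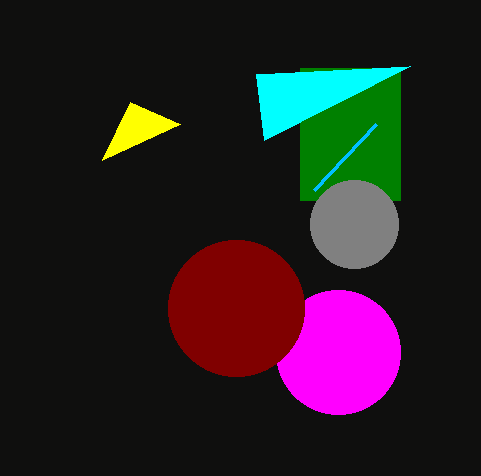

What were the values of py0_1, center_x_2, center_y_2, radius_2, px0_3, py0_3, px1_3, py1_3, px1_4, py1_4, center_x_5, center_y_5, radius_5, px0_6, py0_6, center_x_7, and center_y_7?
py0_1 = 102
center_x_2 = 338
center_y_2 = 352
radius_2 = 62
px0_3 = 300
py0_3 = 68
px1_3 = 400
py1_3 = 200
px1_4 = 314
py1_4 = 190
center_x_5 = 354
center_y_5 = 224
radius_5 = 44
px0_6 = 264
py0_6 = 140
center_x_7 = 236
center_y_7 = 308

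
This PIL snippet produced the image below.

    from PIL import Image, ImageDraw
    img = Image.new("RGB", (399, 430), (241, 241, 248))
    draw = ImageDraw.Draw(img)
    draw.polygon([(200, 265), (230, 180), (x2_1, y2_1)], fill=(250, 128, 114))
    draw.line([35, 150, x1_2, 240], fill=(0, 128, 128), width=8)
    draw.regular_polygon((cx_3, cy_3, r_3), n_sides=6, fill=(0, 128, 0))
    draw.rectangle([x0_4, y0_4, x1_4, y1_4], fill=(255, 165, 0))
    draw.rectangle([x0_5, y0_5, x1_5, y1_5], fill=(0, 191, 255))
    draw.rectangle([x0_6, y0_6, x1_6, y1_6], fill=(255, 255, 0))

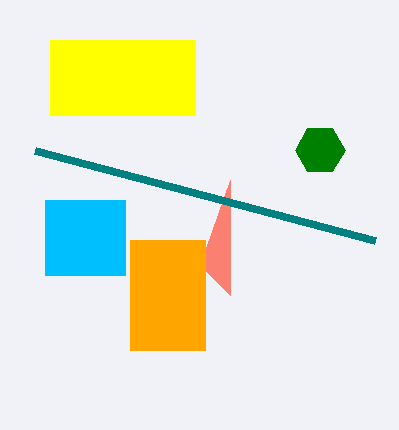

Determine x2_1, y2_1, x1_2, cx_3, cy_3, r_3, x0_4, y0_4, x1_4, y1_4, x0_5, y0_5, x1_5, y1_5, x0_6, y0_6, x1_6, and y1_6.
x2_1 = 230; y2_1 = 295; x1_2 = 375; cx_3 = 320; cy_3 = 150; r_3 = 25; x0_4 = 130; y0_4 = 240; x1_4 = 205; y1_4 = 350; x0_5 = 45; y0_5 = 200; x1_5 = 125; y1_5 = 275; x0_6 = 50; y0_6 = 40; x1_6 = 195; y1_6 = 115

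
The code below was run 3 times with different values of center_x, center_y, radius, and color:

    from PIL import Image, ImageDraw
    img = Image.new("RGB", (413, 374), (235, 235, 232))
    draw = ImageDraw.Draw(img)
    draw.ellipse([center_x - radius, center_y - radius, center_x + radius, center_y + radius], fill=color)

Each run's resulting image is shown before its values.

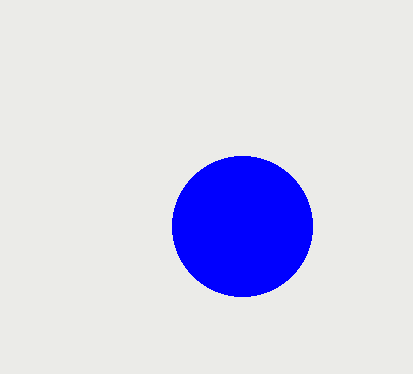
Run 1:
center_x = 242, center_y = 226, radius = 70, color = 'blue'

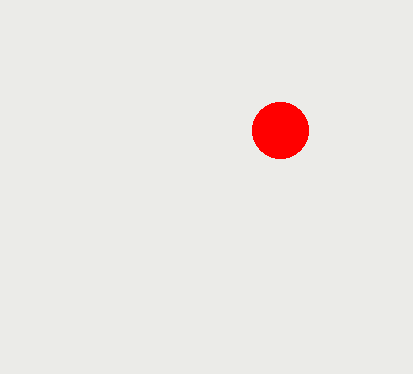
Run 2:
center_x = 280
center_y = 130
radius = 28
color = 'red'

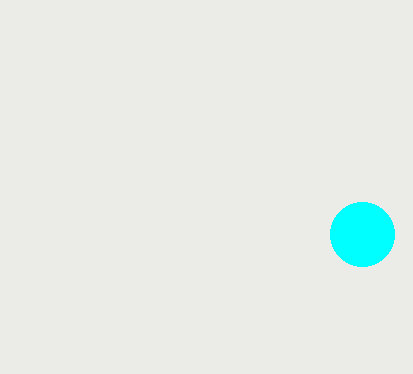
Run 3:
center_x = 362
center_y = 234
radius = 32
color = 'cyan'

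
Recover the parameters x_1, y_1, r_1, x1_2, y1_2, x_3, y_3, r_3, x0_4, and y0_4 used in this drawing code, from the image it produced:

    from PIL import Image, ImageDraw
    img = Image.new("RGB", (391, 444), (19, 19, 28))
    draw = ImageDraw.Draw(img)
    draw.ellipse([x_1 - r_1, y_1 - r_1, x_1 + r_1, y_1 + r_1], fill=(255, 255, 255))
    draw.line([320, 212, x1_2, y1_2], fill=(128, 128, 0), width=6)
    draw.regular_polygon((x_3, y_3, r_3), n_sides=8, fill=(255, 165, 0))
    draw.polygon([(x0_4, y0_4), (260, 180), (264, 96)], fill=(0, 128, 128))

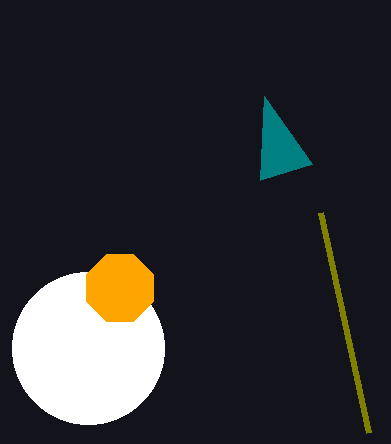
x_1 = 88; y_1 = 348; r_1 = 76; x1_2 = 368; y1_2 = 432; x_3 = 120; y_3 = 288; r_3 = 36; x0_4 = 312; y0_4 = 164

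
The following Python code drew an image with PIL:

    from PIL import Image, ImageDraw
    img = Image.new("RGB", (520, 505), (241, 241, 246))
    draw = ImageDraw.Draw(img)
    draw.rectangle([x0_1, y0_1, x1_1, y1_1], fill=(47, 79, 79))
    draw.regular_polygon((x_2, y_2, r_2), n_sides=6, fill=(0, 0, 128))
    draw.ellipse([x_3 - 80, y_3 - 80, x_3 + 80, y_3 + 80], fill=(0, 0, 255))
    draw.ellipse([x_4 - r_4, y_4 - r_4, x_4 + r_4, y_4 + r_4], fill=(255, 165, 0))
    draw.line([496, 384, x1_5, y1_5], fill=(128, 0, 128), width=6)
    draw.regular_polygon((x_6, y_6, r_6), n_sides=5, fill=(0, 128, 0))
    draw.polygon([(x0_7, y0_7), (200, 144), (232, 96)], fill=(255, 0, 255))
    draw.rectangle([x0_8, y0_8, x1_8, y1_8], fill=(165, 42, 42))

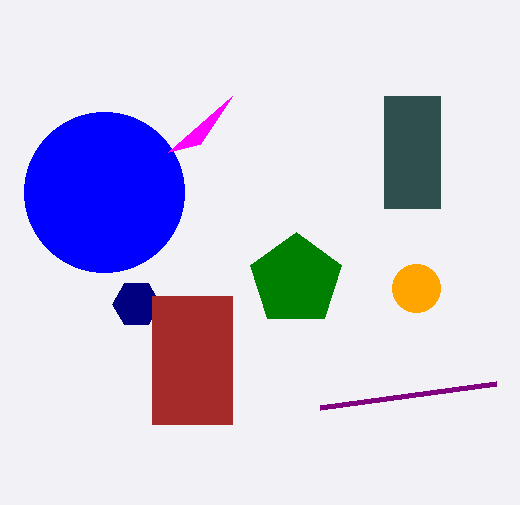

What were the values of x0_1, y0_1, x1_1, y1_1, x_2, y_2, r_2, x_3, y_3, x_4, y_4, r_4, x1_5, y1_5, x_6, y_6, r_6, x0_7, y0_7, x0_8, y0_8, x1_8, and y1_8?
x0_1 = 384
y0_1 = 96
x1_1 = 440
y1_1 = 208
x_2 = 136
y_2 = 304
r_2 = 24
x_3 = 104
y_3 = 192
x_4 = 416
y_4 = 288
r_4 = 24
x1_5 = 320
y1_5 = 408
x_6 = 296
y_6 = 280
r_6 = 48
x0_7 = 168
y0_7 = 152
x0_8 = 152
y0_8 = 296
x1_8 = 232
y1_8 = 424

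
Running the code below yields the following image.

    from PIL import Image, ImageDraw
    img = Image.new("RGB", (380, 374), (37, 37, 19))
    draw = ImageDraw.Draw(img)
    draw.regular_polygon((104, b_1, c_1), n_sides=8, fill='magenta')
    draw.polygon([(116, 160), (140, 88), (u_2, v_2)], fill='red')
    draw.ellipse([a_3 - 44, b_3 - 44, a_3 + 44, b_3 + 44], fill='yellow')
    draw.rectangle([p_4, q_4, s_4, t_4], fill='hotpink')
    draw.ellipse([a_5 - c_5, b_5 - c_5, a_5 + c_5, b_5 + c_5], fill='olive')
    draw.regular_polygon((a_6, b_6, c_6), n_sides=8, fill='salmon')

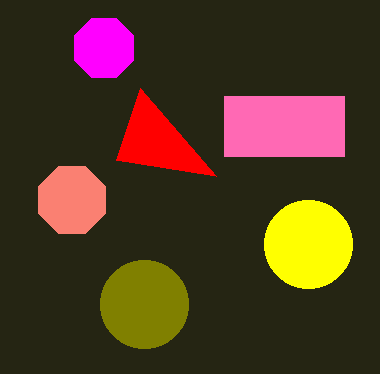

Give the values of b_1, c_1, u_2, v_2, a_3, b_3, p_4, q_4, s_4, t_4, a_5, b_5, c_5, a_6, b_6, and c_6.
b_1 = 48; c_1 = 32; u_2 = 216; v_2 = 176; a_3 = 308; b_3 = 244; p_4 = 224; q_4 = 96; s_4 = 344; t_4 = 156; a_5 = 144; b_5 = 304; c_5 = 44; a_6 = 72; b_6 = 200; c_6 = 36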